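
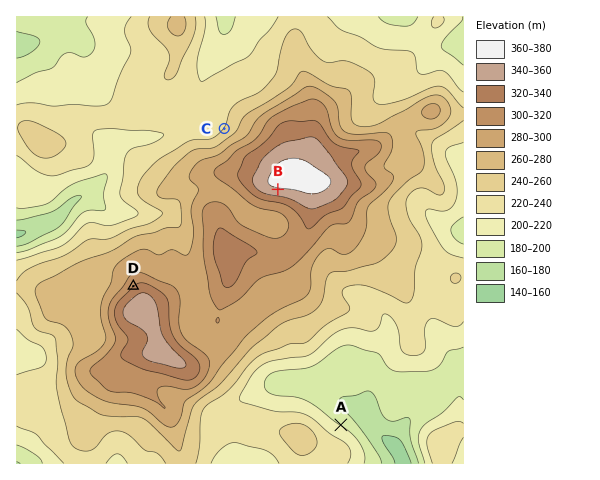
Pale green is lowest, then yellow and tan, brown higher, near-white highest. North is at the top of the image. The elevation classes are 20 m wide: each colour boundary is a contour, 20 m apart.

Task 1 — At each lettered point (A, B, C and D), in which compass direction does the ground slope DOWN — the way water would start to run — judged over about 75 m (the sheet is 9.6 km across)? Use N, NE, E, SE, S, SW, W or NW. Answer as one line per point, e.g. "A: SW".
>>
A: NE
B: S
C: NW
D: NW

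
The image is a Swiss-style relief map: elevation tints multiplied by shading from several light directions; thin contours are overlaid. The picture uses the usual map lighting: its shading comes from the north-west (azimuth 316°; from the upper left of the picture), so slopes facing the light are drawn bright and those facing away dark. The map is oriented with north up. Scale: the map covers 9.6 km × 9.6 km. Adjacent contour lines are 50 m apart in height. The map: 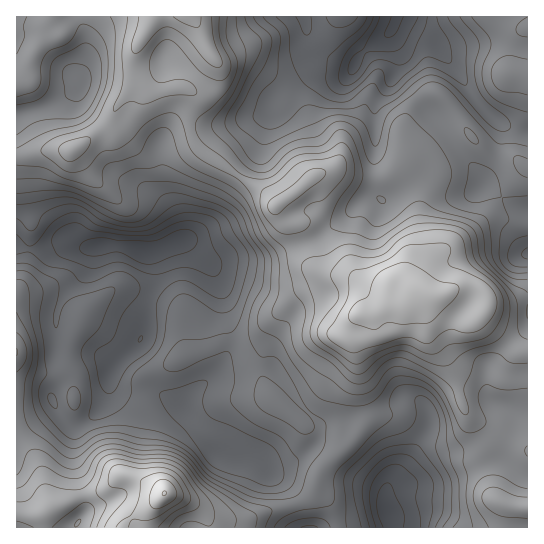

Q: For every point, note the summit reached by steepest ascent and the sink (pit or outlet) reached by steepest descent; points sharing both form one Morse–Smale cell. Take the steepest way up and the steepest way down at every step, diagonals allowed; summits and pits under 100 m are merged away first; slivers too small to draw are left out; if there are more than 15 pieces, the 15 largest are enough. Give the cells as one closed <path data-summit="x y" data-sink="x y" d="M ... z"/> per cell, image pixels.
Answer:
<path data-summit="165 493" data-sink="142 251" d="M71 239l-25 10-19 0-11-3 0 265 14 4 12-2 12-8 31-10 14-3 8-4 15-13 19 5 24 13 16 4 13 7 13 12 12 4 27 0 23-9 29-7 1-3-6-10-26-22 26-8 17-12 9-11 1-13-16-16-30-41-23-1-20 2-19 9 8-9 9-24-1-15-4-12-1-23-10-26-30-29-30 12-10 0-25-7-33 2z"/><path data-summit="413 290" data-sink="393 27" d="M397 23l-11 13-26 19-10 16-11 0-16-4-12 5-32 21-8 9-2 17-12 34-20 22 28 17 11 13 5 13 6 5 8 1 5 5 9 29 8 11 10 4 22 3 22 11 22 0 9 4 8 0 2-2-3-4 0-7 12-24 2-15-4-16 0-17-3-12-8-15-12-12 7-10 23-1 31-20 10-4 23 24 7 3 20 1 10 7 1-34-18-5-16-9-17-17-21-33-27-30z"/><path data-summit="413 290" data-sink="142 251" d="M239 176l-3 1-7 10-17 34-14 12-14 8 29 28 10 26 1 23 4 12 1 15-2 10-12 20 16-6 20-2 23 1 30 41 16 16-1 13-9 11-17 12-26 8 8 8 10 6 16 20 11-8 5-18 6-10 32-29 12-19-11-69-3-8-6-5 5-14 9-10 8 2 10-6 15-14 8 0 7-4-16-4-22 0-22-11-22-3-10-4-8-11-9-29-5-5-8-1-6-5-5-13-11-13z"/><path data-summit="187 17" data-sink="142 251" d="M134 63l-2 22-15 20-6 18-5 5-36 23-17-2-37 8 0 88 2 2 9 2 19 0 25-10 14 8 33-2 25 7 10 0 41-16 21-19 10-23 12-19-32-20-12-13-4-12 0-19 4-17-7-6-37 3-12-13z"/><path data-summit="413 290" data-sink="389 514" d="M414 289l-7 4-13 2-9 10-12 8-12 0-6 6-8 15 0 3 6 5 3 8 11 69-12 19-32 29-6 10-5 18-12 8 6 25 85 0 0-9-6-14 0-10 5-6 19-5 24-1 36-16 14-4 0-10 5-14 0-9-21-16-8-19-6-25-9-16-16-20-8-39z"/><path data-summit="187 17" data-sink="393 27" d="M303 16l-149 0-19 37 1 22 13 16 14 0 8-3 18 1 4 5-4 17 0 19 4 12 12 13 33 20 19-22 12-34 2-17 8-9 40-25 7-1 13 4 11 0 5-5-16-3-18-8-12-14z"/><path data-summit="413 290" data-sink="527 254" d="M467 132l-10 4-31 20-23 0-7 11 12 12 8 15 3 12 0 17 4 16 0 11-11 20-3 15 4 4 17 6 12 0 17-8 16 0 9 6 3 10 23 0 17-4 1-132-11-7-20-1-7-3z"/><path data-summit="413 290" data-sink="142 251" d="M475 287l-16 0-17 8-12 0-12-4 7 26 2 13 26 40 6 25 8 19 21 16 0 9-5 14 0 9 20-1 19 14 5 1 1-123-10-2-37-33 0-4 6-8 0-8-6-9z"/><path data-summit="187 17" data-sink="74 77" d="M153 16l-76 1 8 20-1 25-4 9-5 6 6 8-4 6-30 16-31 10 1 39 36-7 17 2 15-8 26-20 6-18 15-20 3-32z"/><path data-summit="507 74" data-sink="393 27" d="M527 16l-129 0-3 6 34 17 27 30 21 33 17 17 16 9 17 4z"/><path data-summit="165 493" data-sink="393 27" d="M126 475l-7 1-12 12-8 4-14 3-31 10-12 8-12 2-13-3-1 15 193 0-5-13-13-11-10-6-16-4-24-13z"/><path data-summit="527 507" data-sink="389 514" d="M483 463l-14 4-36 16-24 1-19 5-5 6 0 10 7 22 113 1 2-23-14-7z"/><path data-summit="413 290" data-sink="74 77" d="M77 16l-26 1 0 5 8 12-9 1-10 8-11 19-2 16-11 5 1 33 30-9 33-20 0-5-5-5 5-6 4-9 1-25z"/><path data-summit="165 493" data-sink="393 27" d="M397 16l-92 0-1 3 5 22 12 14 26 10 7 0 12-16 26-19z"/><path data-summit="527 507" data-sink="142 251" d="M503 461l-19 2 8 32 3 5 12 5-1 23 21 0 1-51z"/>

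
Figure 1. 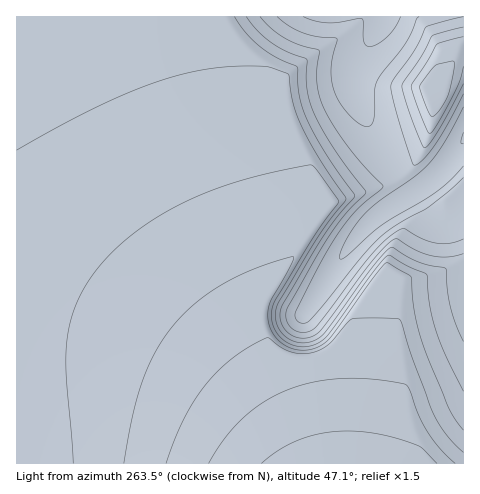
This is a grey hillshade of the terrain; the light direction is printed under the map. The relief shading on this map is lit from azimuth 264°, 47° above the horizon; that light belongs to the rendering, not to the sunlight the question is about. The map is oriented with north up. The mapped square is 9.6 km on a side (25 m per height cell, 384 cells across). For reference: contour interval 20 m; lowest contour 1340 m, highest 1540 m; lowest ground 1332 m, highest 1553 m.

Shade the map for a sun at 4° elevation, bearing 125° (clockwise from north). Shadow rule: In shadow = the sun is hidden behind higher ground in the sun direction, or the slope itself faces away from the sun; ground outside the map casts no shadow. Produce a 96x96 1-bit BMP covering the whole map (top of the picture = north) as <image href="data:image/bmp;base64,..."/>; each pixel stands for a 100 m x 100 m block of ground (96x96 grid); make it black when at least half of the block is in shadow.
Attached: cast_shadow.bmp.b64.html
<image width="96" height="96" href="data:image/bmp;base64,Qk2+BAAAAAAAAD4AAAAoAAAAYAAAAGAAAAABAAEAAAAAAIAEAAATCwAAEwsAAAIAAAAAAAAA////AAAAAAAAAAAAAAAAAAAAAAAAAAAAAAAAAAAAAAAAAAAAAAAAAAAAAAAAAAAAAAAAAAAAAAAAAAAAAAAAAAAAAAAAAAAAAAAAAAAAAAAAAAAAAAAAAAAAAAAAAAAAAAAAAAAAAAAAAAAAAAAAAAAAAAAAAAAAAAAAAAAAAAAAAAAAAAAAAAAAAAAAAAAAAAAAAAAAAAAAAAAAAAAAAAAAAAAAAAAAAAAAAAAAAAAAAAAAAAAAAAAAAAAAAAAAAAAAAAAAAAAAAAAAAAAAAAAAAAAAAAAAAAAAAAAAAAAAAAAAAAAAAAAAAAAAAAAAAAAAAAAAAAAAAAAAAAAAAAAAAAAAAAAAAAAAAAAAAAAAAAAAAAAAAAAAAAAAAAAAAAAADwAAAAAAAAAAAAAAP8AAAAAAAAAAAAAAP/AAAAAAAAAAAAAAf/AAAAAAAAAAAAAAf/gAAAAAAAAAAAAA//wAAAAAAAAAAAAA//4AAAAAAAAAAAAA//4AAAAAAAAAAAAA//8AAAAAAAAAAAAAf/8AAAAAAAAAAAAAf/+AAAAAAAAAAAAAP//AAAAAAAAAAAAAH//AAAAAAAAAAAAAH//gAAAAAAAAAAAAD//wAAAAAAAAAAAAB//wAAAAAAAAAAAAB//4AAAAAAAAAAAAA//8AAAAAAAAAAAAA//8AAAAAAAAAAAAAf/+AAAAAAAAAAAAAP//AAAAAAAAAAAAAP//AAAAAAAAAAAAAH//AAAAAAAAAAAAAD//gAAAAAAAAAAAAD//gAAAAAAAAAAAAB//wAAAAAAAAAAAAA//wAAAAAAAAAAAAAf/4AAAAAAAAAAAAAH/8AAAAAAAAAAAAAB/+AAAAAAAAAAAAAAf/AAAAAAAAAAAAAAD/gAAAAAAAAAAAAAA/4AAAAAAAAAAAAAAH+AAAAAAAAAAAAAAD/AAAAAAAAAAAAAAA/gAAAAAAAAAAAAAA/wAAAAAAAAAAAAAAP4AAAAAAAAAAAAAAH8AAAAAAAAAAAAAAD8AAAAAAAAAAAAAAB8AAAAAAAAAAAAAAA8AAAAAAAAAAAAAAAEAAAAAAAAAAAAAAAAAAAAAAAAAAAAAAAAAAAAAAAAAAAAAAAAAAAAAAAAAAAAAAAAAAAAAAAAAAAAAAAAAAAAAAAAAAAAAAAAAAAAAAAAAAAAAAAAAAAAAAAAAAAAAAAAAAAAAAAAAAAAAAAAAAAAAAAAAAAAAAAAAAAAAAAAAAAAAAAAAAAAAAAAAAAAAAAAAAAAAAAAAAAAAAAAAAAAAAAAAAAAABgAAAAAAAAAAAAAADgAAAAAAAAAAAAAA/gAAAAAAAAAAAAAB/wAAAAAAAAAAAAAD/wAAAAAAAAAAAAAH/4AAAAAAAAAAAAAH/4AAAAAAAAAAAAAP/8AAAAAAAAAAAAAf/8AAAAAAAAAAAAAf/+AAAAAAAAAAAAAf//AAAAAAAAAAAAAf//4AAAAAAAAAAAAP//8AAAAAAAAAAAAP//8AAAAAAAAAAAAH//4AAAAAAAAAAAAH//wAAAAAAAAAAAAD/+A="/>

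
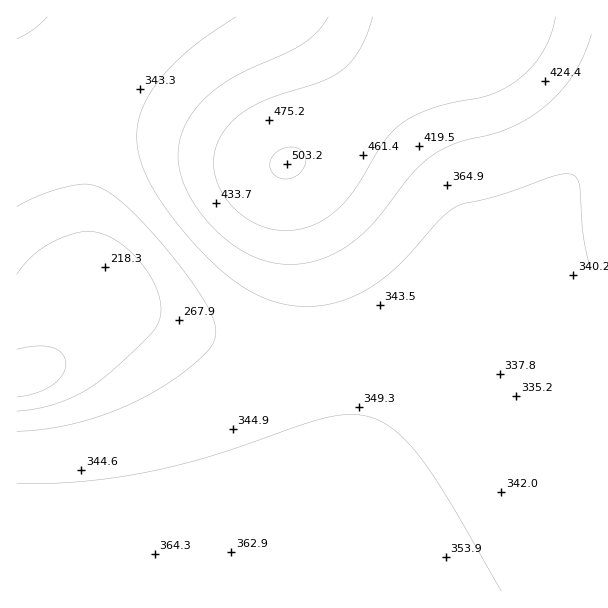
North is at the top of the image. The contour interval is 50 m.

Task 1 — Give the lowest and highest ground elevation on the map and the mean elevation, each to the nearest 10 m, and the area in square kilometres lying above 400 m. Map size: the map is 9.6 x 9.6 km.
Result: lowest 150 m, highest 500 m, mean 360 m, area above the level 17.3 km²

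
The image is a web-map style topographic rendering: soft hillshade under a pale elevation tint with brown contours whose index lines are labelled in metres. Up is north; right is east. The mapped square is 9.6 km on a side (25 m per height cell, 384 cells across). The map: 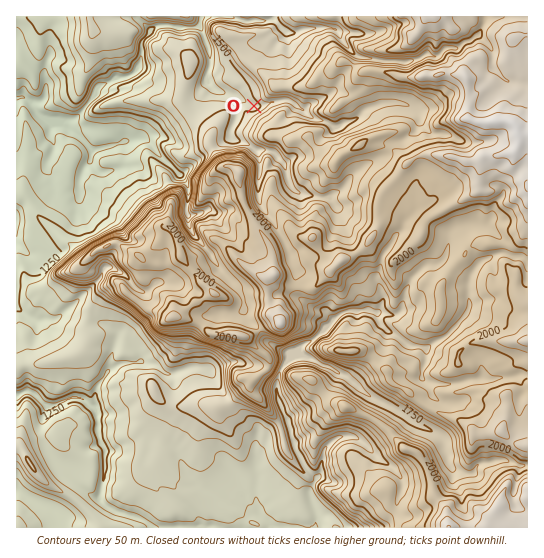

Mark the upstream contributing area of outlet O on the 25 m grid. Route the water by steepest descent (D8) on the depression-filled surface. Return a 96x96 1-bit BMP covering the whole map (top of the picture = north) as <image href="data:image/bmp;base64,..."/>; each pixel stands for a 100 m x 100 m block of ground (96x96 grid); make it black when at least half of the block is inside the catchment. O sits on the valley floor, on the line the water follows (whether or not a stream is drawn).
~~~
<image width="96" height="96" href="data:image/bmp;base64,Qk2+BAAAAAAAAD4AAAAoAAAAYAAAAGAAAAABAAEAAAAAAIAEAAATCwAAEwsAAAIAAAAAAAAA////AAAAAAAAAAAAAAAAAAAAAAAAAAAAAAAAAAAAAAAAAAAAAAAAAAAAAAAAAAAAAAAAAAAAAAAAAAAAAAAAAAAAAAAAAAAAAAAAAAAAAAAAAAAAAAAAAAAAAAAAAAAAAAAAAAAAAAAAAAAAAAAAAAAAAAAAAAAAAAAAAAAAAAAAAAAAAAAAAAAAAAAAAAAAAAAAAAAAAAAAAAAAAAAAAAAAAAAAAAAAAAAAAAAAAAAAAAAAAAAAAAAAAAAAAAAAAAAAAAAAAAAAAAAAAAAAAAAAAAAAAAAAAAAAAAAAAAAAAAAAAAAAAAAAAAAAAAAAAAAAAAAAAAAAAAAAAAAAAAAAAAAAAAAAAAAAAAAAAAAAAAAAAAAAAAAAAAAAAAAAAAAAAAAAAAAAAAAAAAAAAAAAAAAAAAAAAAAAAAAAAAAAAAAAAAAAAAAAAAAAAAAAAAAAAAAAAAAAAAAAAAAAAAAAAAAAAAAAAAAAAAAAAAAAAAAAAAAAAAAAAAAAAAAAAAAAAAAAAAAAAAAAAAAAAAAAAAAAAAAAAAAAAAAAAAAAAAAAAAAAAAAAAAAAAAAAAAAAAAAAAAAAAAAAAAAAAAAAAAAAAAAAAAAAAAAAAAAAAAAAAAAAAAAAAAAAAAAAAAAAAAAAAAAAAAAAAAAAAAAAAAAAAAAAAAAAAAAAAAAAAAAAAAAAAAAAAAAAAAAAAAAAAAAAAAAAAAAAAAAAAAAAAAAAAAAAAAAAAAAAAAAAAAAAAAAAAAAAAAAAAAAAAAAAAAAAAAAAAAAAAAAAAAAAAAAAAAAAAAAAAAAAAAAAAAAAAAAAAAAAAAAAAAAAAAAAAAAAAAAAAAAAAAAAAAAAAAAAAAAAAAAAAAAAAAAAAAAAAAAAAAAAAAAAAAAAAAAAAAAAAAAAAAAAAAAAAAAAAAAAAAAAAAAAAAAAAAAAAAAAAAAAAAAAAAAAAAAAAAAAAAAAAAAAAAAAAAAAAAAAAAAAAAAAAAAAAAAAAAAAAAAAAAAAAAAAAAAAAAAAAAAAAAAAAAAAAAAAAAAAAAAAAAAAAAAAAAAAAAAAAAAAAAAAAAAAAAAAAAAAAAAAAAAAAAAAAAAAAAAAAAAAEAAAAAAAAAAAAAAAOADgPgAAAAAAAAAAfAH///gAAAAAAAAA/wf///wAAAAAAAAB//////wAAAAAAAD///////wAAAAAAAD///////wAAAAAAAD///////gAAAAAAAH/////+AAAAAAAAAP/////+AAAAAAAAAf/////+AAAAAAAAAP/////+AAAAAAAAAH/////+AAAAAAAAAD/////+AAAAAAAAAB/////+AAAAAAAAAAA////+AAAAAAAAAAAf///8AAAAAAAAAAAP/wAAAAAAAAAAAAADwAAAAAAAAAAAAAABAAAAAAAAAAAAAAAAAAAAAAAAAAAAAAAAAAAAAAAAAAAAAAAAAAAAAAAAAAAAAAAAAAAAAAAAAAAAAAAAAAAAAAAAAAAAAAAAAAAAAAAAAAAAAAAAAAAAAAAAAAAAAAAAAAAAAA="/>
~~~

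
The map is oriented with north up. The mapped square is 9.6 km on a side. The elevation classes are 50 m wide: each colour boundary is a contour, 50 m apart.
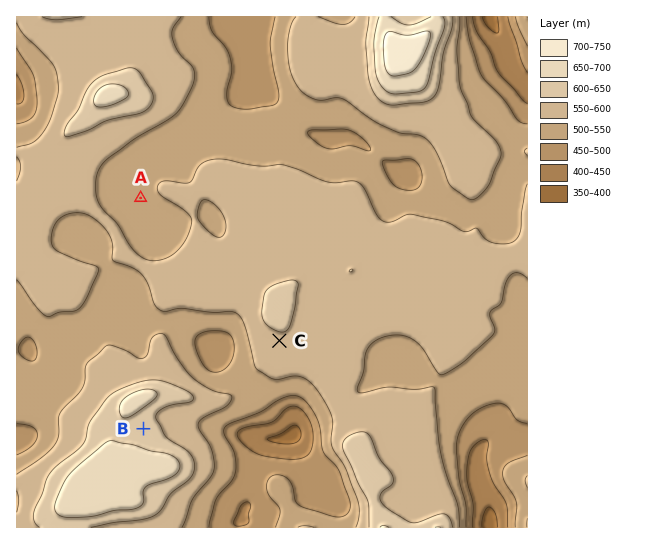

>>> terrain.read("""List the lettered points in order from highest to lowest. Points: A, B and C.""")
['B', 'C', 'A']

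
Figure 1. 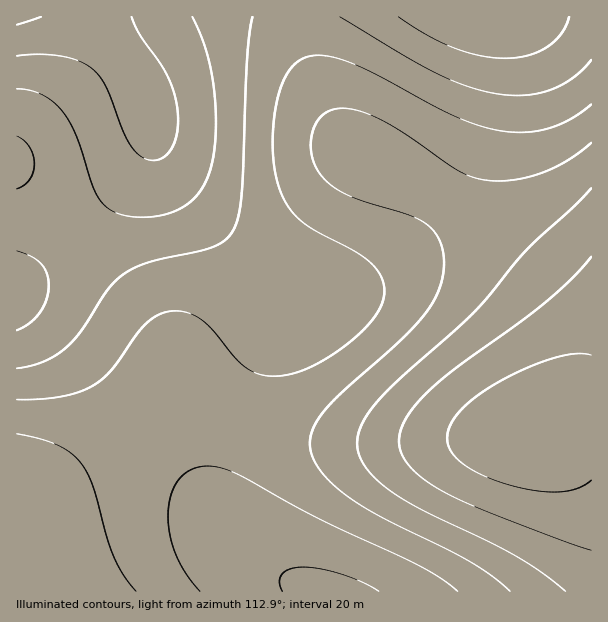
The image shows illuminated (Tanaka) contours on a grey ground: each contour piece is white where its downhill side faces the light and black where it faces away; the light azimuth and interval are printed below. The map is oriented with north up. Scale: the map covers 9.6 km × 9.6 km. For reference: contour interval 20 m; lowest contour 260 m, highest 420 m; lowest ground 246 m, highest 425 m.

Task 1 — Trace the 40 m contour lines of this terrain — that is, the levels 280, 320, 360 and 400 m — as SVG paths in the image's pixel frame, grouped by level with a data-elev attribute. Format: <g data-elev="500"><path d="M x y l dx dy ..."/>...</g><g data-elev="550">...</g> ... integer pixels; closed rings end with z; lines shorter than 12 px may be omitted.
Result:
<g data-elev="280"><path d="M591 550l-99-36-51-24-18-11-13-12-8-12-3-14 2-12 6-12 10-13 12-14 27-22 88-65 27-24 20-22"/></g><g data-elev="320"><path d="M510 591l-18-15-23-15-85-42-31-19-26-21-8-11-6-10-3-11 0-9 3-10 6-11 19-21 60-54 25-25 9-14 6-12 4-13 2-15-1-13-4-11-6-9-8-7-18-9-56-17-13-7-11-8-9-11-5-10-2-12 0-12 6-15 9-9 13-5 17 2 17 6 20 10 69 47 17 6 18 2 24-2 25-8 23-11 22-17"/><path d="M17 434l22 5 18 6 14 8 10 11 7 10 5 13 14 50 7 20 9 18 13 16"/></g><g data-elev="360"><path d="M379 591l-16-9-21-8-21-5-18-2-12 2-9 5-3 8 3 9"/><path d="M17 368l13-2 14-4 12-7 10-8 16-17 27-42 17-16 12-6 14-5 60-14 12-6 8-8 6-15 3-21 6-135 5-45"/><path d="M17 136l7 5 6 6 3 8 1 9-1 9-4 7-5 5-7 4"/><path d="M340 17l64 39 33 17 30 13 28 8 29 1 25-5 23-12 19-18"/></g><g data-elev="400"><path d="M17 56l21-2 21 2 18 4 13 7 9 8 7 11 17 46 9 16 6 6 8 5 7 1 6-1 10-7 7-13 2-17-2-20-3-13-7-15-26-39-8-18"/></g>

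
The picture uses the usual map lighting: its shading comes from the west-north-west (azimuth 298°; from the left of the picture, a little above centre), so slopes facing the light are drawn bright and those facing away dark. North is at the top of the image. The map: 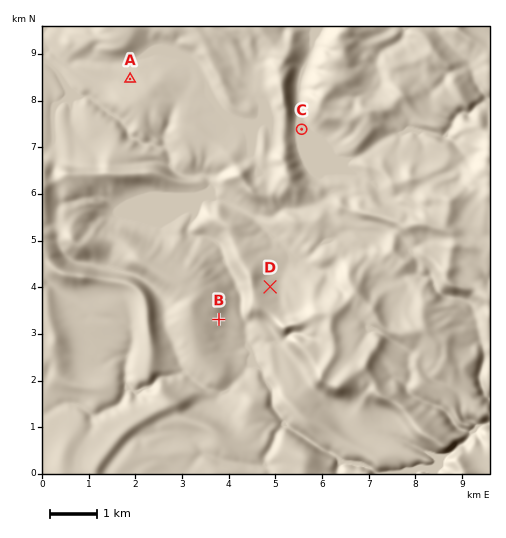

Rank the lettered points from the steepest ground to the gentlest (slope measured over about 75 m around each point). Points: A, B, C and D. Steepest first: B D A C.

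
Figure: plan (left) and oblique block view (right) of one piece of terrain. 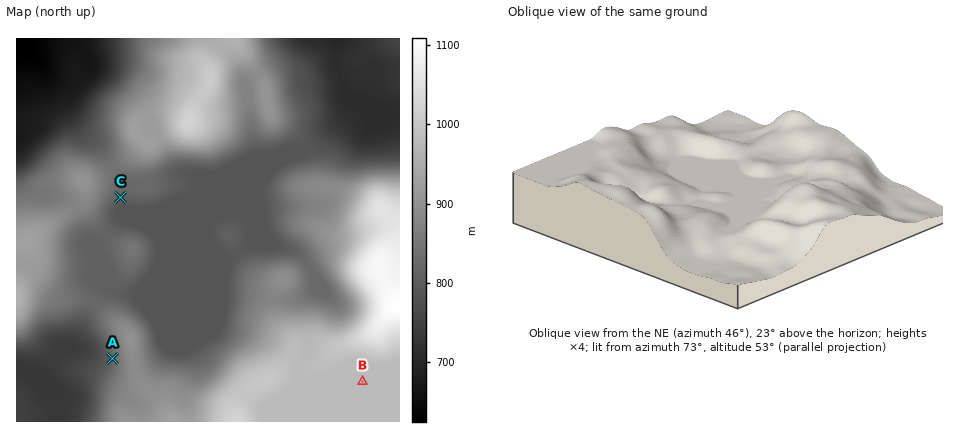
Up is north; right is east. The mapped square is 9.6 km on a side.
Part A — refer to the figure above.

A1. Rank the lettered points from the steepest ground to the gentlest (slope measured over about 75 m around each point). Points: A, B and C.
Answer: A C B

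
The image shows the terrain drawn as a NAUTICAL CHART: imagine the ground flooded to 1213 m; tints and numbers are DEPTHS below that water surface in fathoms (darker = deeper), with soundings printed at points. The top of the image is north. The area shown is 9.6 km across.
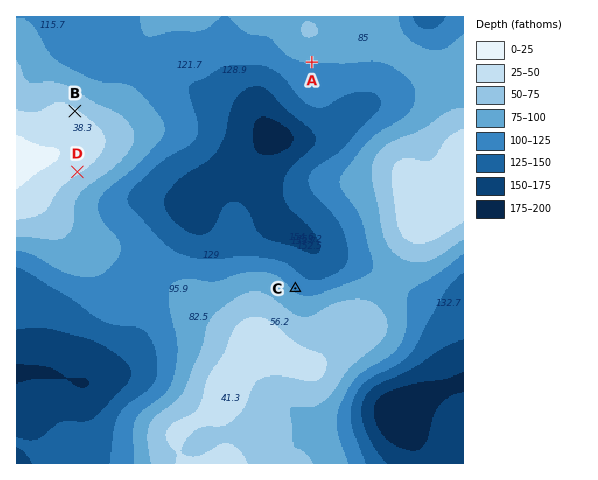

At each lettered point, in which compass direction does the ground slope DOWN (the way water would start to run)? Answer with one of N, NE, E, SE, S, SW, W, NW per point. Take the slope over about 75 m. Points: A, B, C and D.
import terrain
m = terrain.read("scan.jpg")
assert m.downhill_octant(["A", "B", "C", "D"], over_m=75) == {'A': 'S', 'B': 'NE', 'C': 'NE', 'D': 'SE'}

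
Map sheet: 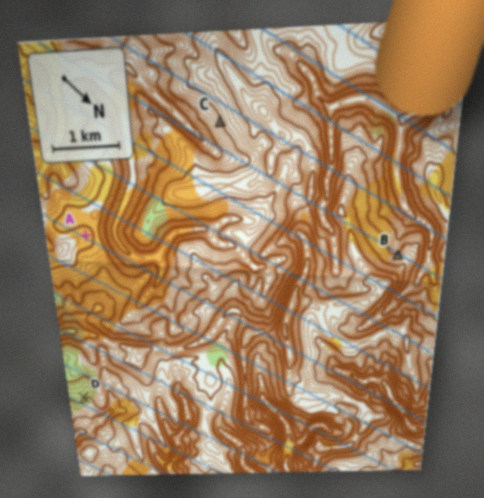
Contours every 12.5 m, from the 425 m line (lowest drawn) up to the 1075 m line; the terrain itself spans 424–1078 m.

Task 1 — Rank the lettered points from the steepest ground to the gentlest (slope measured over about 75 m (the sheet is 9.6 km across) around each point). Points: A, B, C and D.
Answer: B C D A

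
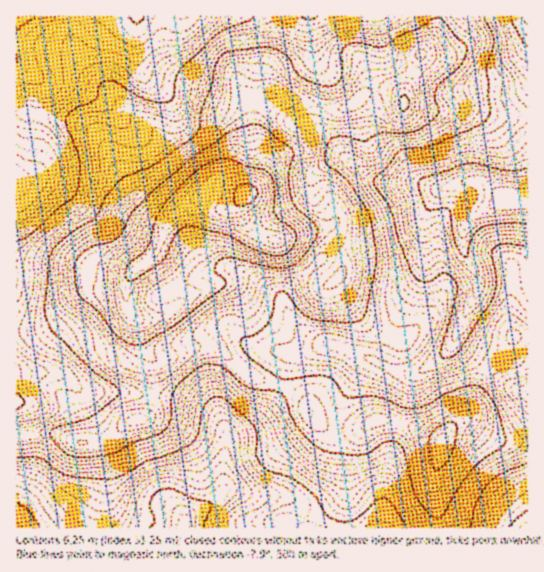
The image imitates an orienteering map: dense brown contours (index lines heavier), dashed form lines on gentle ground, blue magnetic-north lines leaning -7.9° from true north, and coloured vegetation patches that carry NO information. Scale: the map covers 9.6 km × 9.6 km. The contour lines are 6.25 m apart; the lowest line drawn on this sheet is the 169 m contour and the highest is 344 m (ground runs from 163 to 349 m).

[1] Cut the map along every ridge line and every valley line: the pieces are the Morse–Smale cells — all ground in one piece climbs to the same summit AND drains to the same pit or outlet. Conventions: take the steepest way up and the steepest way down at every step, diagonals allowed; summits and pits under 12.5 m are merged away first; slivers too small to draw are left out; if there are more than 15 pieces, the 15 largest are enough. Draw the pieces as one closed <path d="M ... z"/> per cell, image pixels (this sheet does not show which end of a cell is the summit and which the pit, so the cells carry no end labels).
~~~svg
<path d="M273 95l-7 1-6 5-5 13 0 19 9 21 0 13-11 22-19 16-7 3-9-1-12-8-11 0-12 6-15 17-12 32-19 14-8 10-4 17 2 11 10 16 7 27 9 10 13 0 29-12 18 0 12 6 25 23 31 9 6-24 4-6 16-3 20-8 22 5 53 24 15 0 21-13 13-13 3-7 7 9 28 19 18-15 7-17 14 1-1-137-21-1-15-11-16-7-16 2-22 6-18-6-32 0-13-4-29-22-12-16-17-16 2-20z"/><path d="M307 16l-290 0-1 97 51 6 22 8 11 10 15 28 20 30 14 14 14 8 8 0 12-12 12-6 11 0 12 8 9 1 7-3 19-16 11-22 0-13-9-21 0-19 5-13 6-5 7-1 42 10 5 0 5-28-9-18z"/><path d="M206 345l-20 4-20 10-13 0-1 42-4 13-5 5-13 2-19 16-11 5 3 3 4 24 0 14-7 32 1 13 206-1-6-20-14-10-30-1-20-5-14 0 0-28 5-24 5-4 16-7 10-7 17-23 5-12-31-10-25-23z"/><path d="M285 387l-5 0-4 11-18 23-9 7-16 7-5 4-5 24 0 29 14-1 20 5 30 1 14 10 6 21 130-1-4-48 8-30 0-7-3-3-17-10-34-9-12 0-17 9-25 0-8-2-13-12-7-15-7-7z"/><path d="M31 113l-15 1 0 152 62 2 16 4 36 1 20-13 10-14 4-16 7-12-4 1-14-7-18-17-20-30-10-20-11-14-21-11z"/><path d="M126 285l-12 6-25 0-10 5-26 28-20 7-17 0 1 106 20-4 17 0 24 10 25-2 8-4 19-16 13-2 5-5 4-13 0-42-9-13-6-24-9-12-3-13z"/><path d="M391 91l-24 1-16 13-10 4-11 0-11-4-3 10 0 10 17 16 12 16 22 18 14 6 38 2 18 6 22-6 16-2 16 7 15 11 22 0-1-83-29 0-31-8-28 3-18-2-16-4-1-6-6-6z"/><path d="M454 340l-3 7-13 13-21 13-15 0-53-24-20-5-7 1-11 6-22 6-4 8-4 21 17 7 10 12 4 10 13 12 8 2 25 0 17-9 12 0 34 9 21 12 5-8 19-16 7-8 7-28 8-12-27-20z"/><path d="M527 16l-90 0-2 19-7 12-8 8-4 14-11 21-1 15 26 6 37-3 31 8 29 0z"/><path d="M435 16l-126 0 0 15 7 28 9 18-5 29 10 3 11 0 10-4 12-10 10-4 18 0 12 8 17-44 8-8 7-12z"/><path d="M467 421l-6 0-7 4-13 17-1 15-7 22 4 48 90 1 1-86-30-2z"/><path d="M54 433l-17 0-21 5 0 89 83 1 2-22 6-23 0-14-4-24-4-4-21 2z"/><path d="M51 267l-35 0 1 64 16 0 12-3 13-8 9-11 16-16 6-2 32-2 6-4 6-12-23 0-32-5z"/><path d="M490 369l-5 2-5 10-7 28-7 8-6 4 7 0 20 14 15 6 25 0 1-48-17-6z"/><path d="M514 336l-7 17-19 16 23 18 16 5 1-54z"/>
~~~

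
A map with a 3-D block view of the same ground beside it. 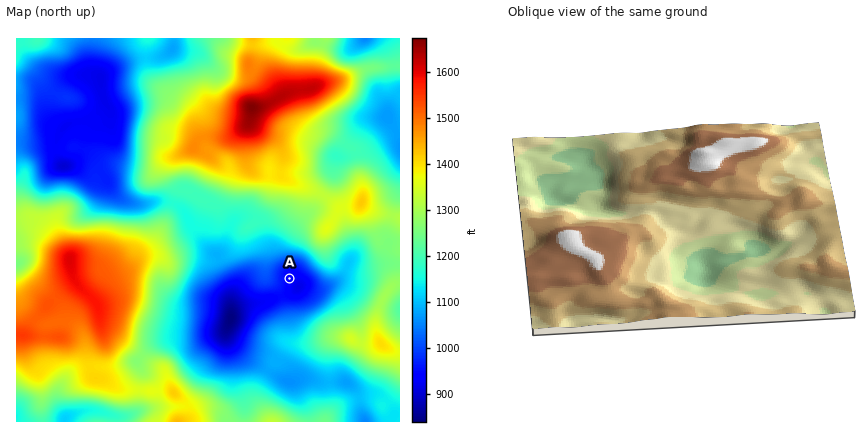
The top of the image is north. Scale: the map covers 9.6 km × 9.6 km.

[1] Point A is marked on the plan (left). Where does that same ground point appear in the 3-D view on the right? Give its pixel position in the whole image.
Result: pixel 750 247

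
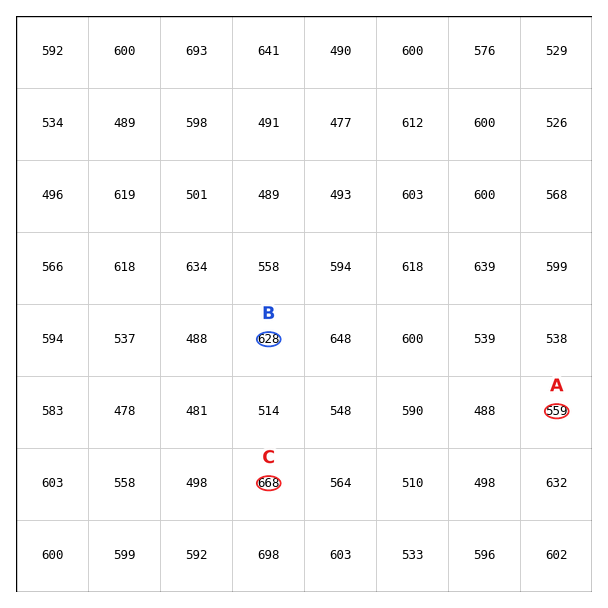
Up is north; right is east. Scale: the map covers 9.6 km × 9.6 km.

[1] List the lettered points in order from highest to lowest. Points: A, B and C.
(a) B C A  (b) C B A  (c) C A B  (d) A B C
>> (b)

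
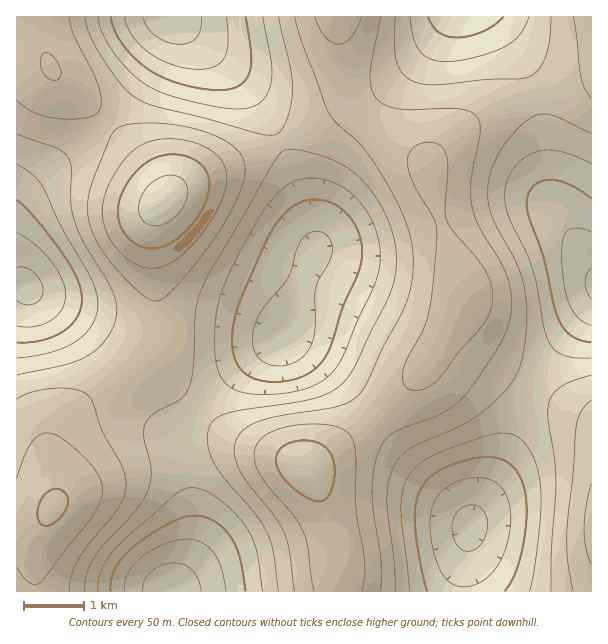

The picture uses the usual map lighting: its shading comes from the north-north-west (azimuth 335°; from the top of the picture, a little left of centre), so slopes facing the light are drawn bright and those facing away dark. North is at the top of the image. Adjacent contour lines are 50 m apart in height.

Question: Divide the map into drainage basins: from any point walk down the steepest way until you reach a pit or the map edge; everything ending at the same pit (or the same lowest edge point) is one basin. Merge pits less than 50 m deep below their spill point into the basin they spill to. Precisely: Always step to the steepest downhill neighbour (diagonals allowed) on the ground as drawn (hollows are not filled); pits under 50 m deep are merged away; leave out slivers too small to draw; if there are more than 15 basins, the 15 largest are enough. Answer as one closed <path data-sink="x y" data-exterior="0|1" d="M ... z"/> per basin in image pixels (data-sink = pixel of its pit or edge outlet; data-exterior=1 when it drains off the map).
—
<path data-sink="284 336" data-exterior="0" d="M347 91l-3 13-8 8-16 10-57 29-68 27-21 12-16 16-6 22 4 99-6 27 4 9 24 30 32 29 41 23 55 21 20-12 28-22 60-52 13-17 18-28 18-36 0-14-21-58-15-62-11-11-38-24-16-14-8-9z"/><path data-sink="470 527" data-exterior="0" d="M456 313l-26 46-16 21-60 52-28 22-19 11 17 36 8 29 6 33 0 28 253 1 1-173-71-37-47-30-16-16-2-6z"/><path data-sink="170 591" data-exterior="1" d="M149 350l-11 12-63 47-15 17-8 18 3 59-11 15-9 5-19 2 0 66 322 1 0-29-4-27-10-35-17-34-13-7-43-15-41-23-16-13-25-26-15-20z"/><path data-sink="26 287" data-exterior="0" d="M36 16l-20 1 1 507 18-1 9-5 11-15-3-59 12-24 28-24 46-34 13-14 5-21-4-99 5-19 6-8-1-12-32-43-34-36-44-39-9-21z"/><path data-sink="591 284" data-exterior="1" d="M591 79l-85 25-26 12-37 29-15 20 2 17 8 30 25 73 0 14-7 19 0 12 2 6 16 16 29 20 87 46 2-1z"/><path data-sink="170 17" data-exterior="1" d="M338 16l-300 0-1 8 6 26 9 21 44 39 34 36 27 36 7 17 10-9 21-12 68-27 46-23 27-16 8-8 2-14-6-31z"/><path data-sink="462 17" data-exterior="1" d="M591 16l-252 0-1 26 6 44 10 21 8 9 16 14 38 24 12 14 5-12 10-11 37-29 26-12 85-25z"/>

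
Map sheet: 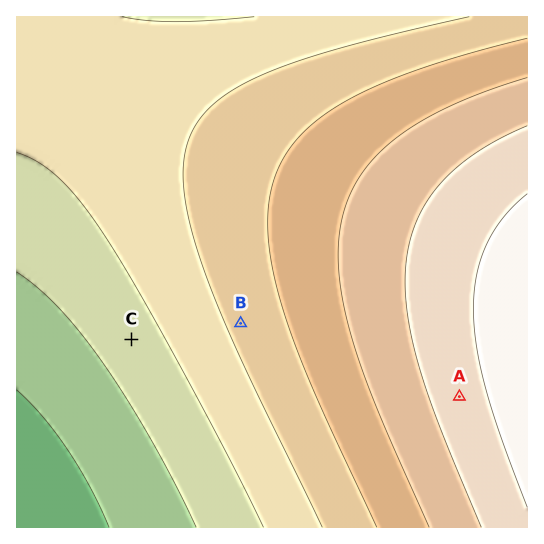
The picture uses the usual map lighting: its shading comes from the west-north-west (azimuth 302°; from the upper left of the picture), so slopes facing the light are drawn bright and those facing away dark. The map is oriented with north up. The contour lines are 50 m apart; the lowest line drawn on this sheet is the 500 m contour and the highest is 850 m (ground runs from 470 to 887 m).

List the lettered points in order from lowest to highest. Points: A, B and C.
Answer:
C B A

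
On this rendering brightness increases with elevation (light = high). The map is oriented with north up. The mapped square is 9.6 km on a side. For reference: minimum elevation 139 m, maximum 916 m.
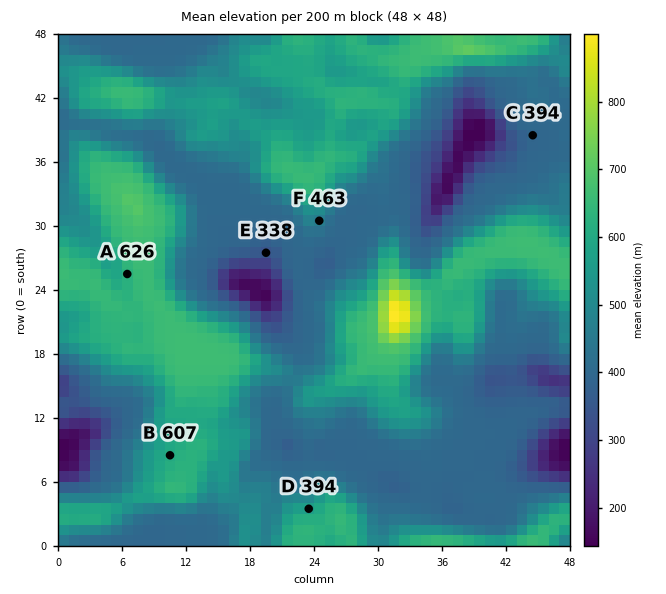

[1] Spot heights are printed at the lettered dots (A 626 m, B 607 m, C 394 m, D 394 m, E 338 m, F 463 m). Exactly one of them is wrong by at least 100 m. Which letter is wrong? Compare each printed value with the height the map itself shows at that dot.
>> D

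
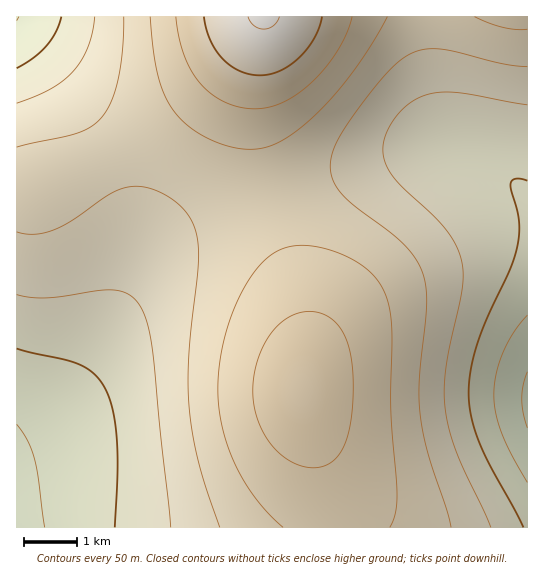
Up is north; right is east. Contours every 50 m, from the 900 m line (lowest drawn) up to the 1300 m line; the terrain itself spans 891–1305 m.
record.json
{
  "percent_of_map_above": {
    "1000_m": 89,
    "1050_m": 71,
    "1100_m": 50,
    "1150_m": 25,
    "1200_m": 9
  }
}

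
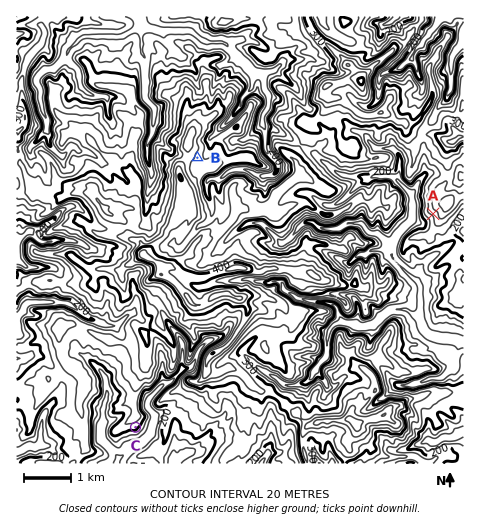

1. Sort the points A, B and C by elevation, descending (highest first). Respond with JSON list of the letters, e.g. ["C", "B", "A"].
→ ["B", "A", "C"]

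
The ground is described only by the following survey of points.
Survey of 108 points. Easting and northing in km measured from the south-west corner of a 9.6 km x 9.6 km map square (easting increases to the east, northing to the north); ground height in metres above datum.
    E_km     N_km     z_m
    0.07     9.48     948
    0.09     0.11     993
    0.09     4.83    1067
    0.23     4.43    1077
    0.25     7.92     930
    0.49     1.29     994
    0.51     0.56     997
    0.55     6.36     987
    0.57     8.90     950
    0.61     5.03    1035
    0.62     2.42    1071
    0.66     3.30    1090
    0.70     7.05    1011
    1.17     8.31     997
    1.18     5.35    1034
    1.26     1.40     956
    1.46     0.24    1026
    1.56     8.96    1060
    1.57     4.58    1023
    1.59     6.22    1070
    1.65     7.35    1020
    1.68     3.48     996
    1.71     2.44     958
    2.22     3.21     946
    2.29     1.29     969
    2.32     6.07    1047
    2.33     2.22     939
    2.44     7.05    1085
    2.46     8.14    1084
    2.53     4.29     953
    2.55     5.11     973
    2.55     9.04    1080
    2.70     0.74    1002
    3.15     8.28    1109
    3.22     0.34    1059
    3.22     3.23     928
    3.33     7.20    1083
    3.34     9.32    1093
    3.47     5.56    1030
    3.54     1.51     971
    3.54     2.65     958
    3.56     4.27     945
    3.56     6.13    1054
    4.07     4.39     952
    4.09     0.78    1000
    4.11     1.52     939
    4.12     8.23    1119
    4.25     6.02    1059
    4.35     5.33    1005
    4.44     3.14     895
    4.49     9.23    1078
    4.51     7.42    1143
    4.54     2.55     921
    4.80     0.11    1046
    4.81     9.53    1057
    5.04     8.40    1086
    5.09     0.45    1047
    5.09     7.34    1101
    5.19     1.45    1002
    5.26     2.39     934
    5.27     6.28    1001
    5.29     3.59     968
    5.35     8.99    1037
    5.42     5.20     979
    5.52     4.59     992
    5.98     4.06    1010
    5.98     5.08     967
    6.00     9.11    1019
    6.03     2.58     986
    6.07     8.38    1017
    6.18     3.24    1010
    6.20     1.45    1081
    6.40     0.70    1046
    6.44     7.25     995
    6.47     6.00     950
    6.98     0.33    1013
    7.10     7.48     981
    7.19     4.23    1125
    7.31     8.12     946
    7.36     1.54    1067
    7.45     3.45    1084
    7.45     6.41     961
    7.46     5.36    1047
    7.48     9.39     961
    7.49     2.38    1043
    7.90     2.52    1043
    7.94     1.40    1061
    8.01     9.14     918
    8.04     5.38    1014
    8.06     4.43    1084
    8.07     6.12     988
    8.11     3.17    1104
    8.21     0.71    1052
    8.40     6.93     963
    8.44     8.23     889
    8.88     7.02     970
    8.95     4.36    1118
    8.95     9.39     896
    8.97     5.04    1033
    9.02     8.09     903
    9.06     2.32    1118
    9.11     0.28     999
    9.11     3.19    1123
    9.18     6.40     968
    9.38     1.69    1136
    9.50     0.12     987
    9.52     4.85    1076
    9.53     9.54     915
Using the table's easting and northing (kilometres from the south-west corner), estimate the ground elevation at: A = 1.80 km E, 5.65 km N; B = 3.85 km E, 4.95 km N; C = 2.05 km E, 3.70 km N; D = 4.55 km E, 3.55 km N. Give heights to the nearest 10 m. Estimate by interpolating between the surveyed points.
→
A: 1050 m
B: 990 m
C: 970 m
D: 910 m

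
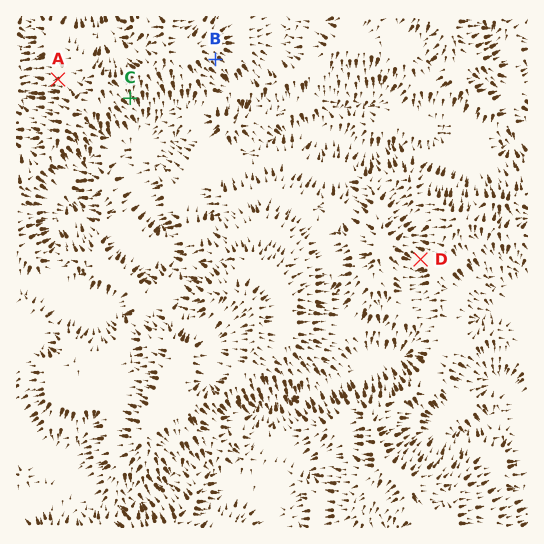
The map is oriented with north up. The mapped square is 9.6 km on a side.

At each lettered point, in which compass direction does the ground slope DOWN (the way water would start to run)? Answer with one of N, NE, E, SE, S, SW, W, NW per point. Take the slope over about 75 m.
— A W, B SE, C SE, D W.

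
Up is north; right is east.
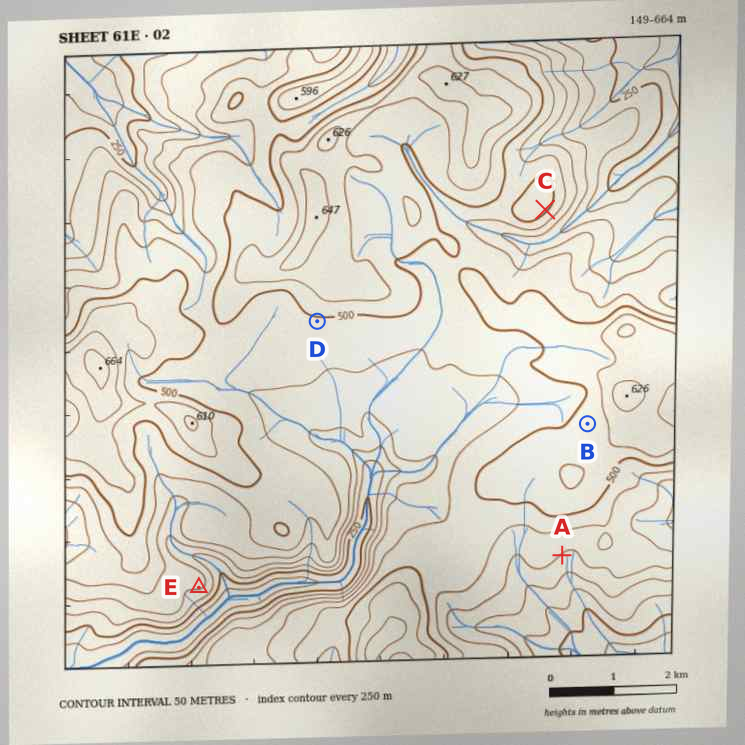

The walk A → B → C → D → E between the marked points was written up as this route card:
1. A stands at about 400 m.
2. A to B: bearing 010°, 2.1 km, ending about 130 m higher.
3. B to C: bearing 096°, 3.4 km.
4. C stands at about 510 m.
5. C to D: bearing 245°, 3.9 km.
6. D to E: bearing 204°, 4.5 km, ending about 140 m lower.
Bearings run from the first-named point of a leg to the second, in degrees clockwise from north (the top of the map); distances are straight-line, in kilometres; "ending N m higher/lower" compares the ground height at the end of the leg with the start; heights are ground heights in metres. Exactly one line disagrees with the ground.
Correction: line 3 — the bearing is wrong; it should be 348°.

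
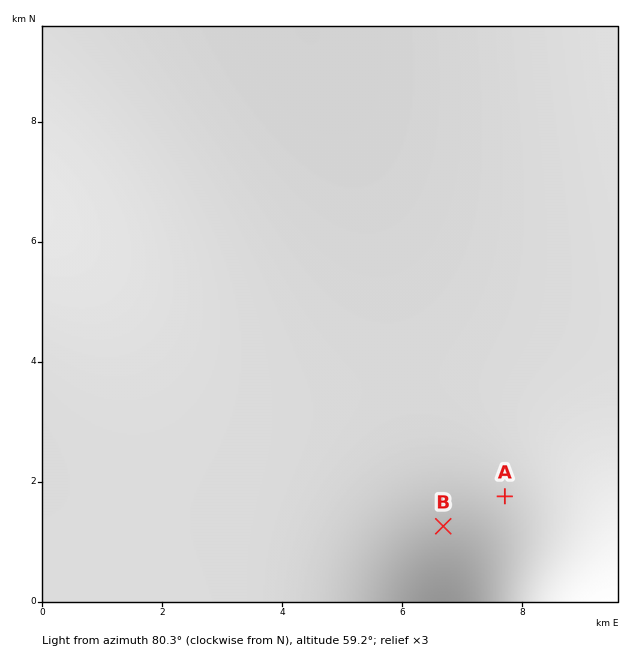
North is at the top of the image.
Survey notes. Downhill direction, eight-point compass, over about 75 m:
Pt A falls N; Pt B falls NW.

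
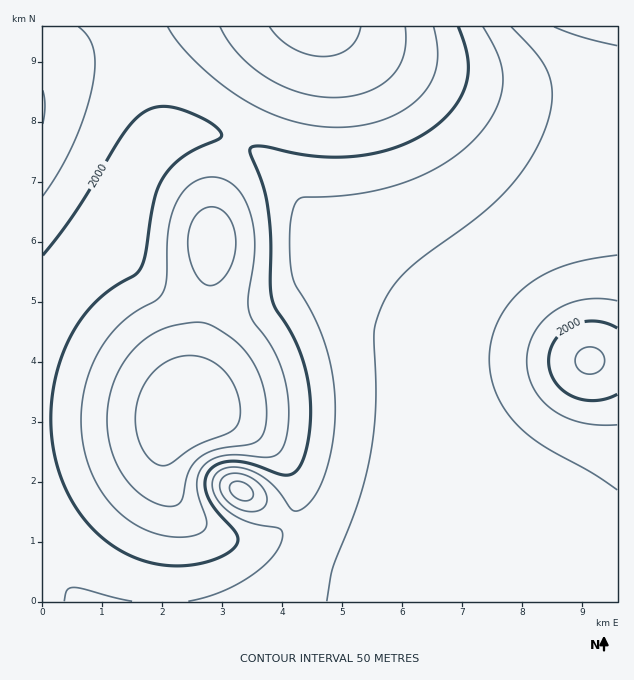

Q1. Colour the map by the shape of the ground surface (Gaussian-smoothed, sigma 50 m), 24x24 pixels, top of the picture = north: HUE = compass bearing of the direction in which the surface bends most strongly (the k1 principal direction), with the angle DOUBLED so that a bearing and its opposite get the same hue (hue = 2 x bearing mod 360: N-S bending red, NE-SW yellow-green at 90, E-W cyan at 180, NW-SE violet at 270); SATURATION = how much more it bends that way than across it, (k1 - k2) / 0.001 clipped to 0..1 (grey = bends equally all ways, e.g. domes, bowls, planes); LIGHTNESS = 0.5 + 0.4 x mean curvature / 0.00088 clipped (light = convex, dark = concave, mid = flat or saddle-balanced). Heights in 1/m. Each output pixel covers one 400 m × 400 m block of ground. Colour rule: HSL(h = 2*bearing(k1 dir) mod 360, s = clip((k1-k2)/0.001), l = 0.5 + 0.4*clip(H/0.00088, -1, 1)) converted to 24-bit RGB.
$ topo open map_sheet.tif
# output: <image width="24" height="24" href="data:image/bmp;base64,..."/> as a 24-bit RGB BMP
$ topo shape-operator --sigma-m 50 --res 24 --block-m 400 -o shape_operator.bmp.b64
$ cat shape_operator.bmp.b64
<image width="24" height="24" href="data:image/bmp;base64,Qk32BgAAAAAAADYAAAAoAAAAGAAAABgAAAABABgAAAAAAMAGAAATCwAAEwsAAAAAAAAAAAAAgXt/hm94iG5yiXNvinxwioVxiIpxf4pxdolvbolvbYd1d4N9f4CAgH+AgH+AgH+AgH+AgH+AgH+AgH6AgH5/gX1/gX1/gX1+hm+AiG58im92i3NxjHxzjIZ0iIx1e411dI+Bc4yGcYh/bod+eYKAgH+AgH+AgH+AgH+AgH+AgH6AgH6AgX2AgX1/gX1/gnx+iGyFim+Bi3F8jHR2jX53jo16eJyEbLa/YX7Oh2K5knSTdIWBboaEfoCAgH+AgH+AgH+AgH6AgH6AgH6AgX2AgX2AgXyAgnx/h22JinCHjHSBjHh8joR8e6N5Y+SlP+z/UQL18QeKvGhTfI1zbIiIdYGEgH+AgH+AgH+AgH6AgH6AgX2BgX2AgXyAgnyAgnx/gm6KiXKLi3eHjHyBlZV+jMtoYv8gUVIKMgEBxpUArtdIbpdxbISKbX2Hfn+Af3+AgH+AgH6AgH2AgX2AgXx/gXt+gXt9gXx9fW6Kg3SLinqLjICFnJV907dY5kUAZgAuHJaGN/9gYMhycJKMbH2KaniIe32Bf3+Af36AgH6AgXyBgnp/g3h6g3l2g352gYJ4dm+KfXWLhHyKi4OJl4WAumx14kfEY0LzW832aNK/dJyXcn+MbXaKanKJd3qDf3+Af36AgH2BgnqBhXV9iG9zinVrioZrfYltb2+KdnWKfn2Kh4SKjoeImoSSmYCqfYOzfZeof42Uen6Lc3WLbXCKamyJdXaDf3+Af36AgHuChHWFimyDkGV1lWxklpFldZVlbneKdXyKfIKKhIiJiYuIjo2JkIyKjomJjIeLh4GKgHqKeXOLcm2KbmqJd3WDf36Afn2BfXmDf3CIimWQm2KRnm98nJZ7c512bX6Kc4OLeoiKgIuIhYyEjI6Gj46GjomFjIOFi3+JhnmLf3KLeW2KdGqJeniCfn6AfX2BeXeDc22KcmKVgWegm4Ojopiiip+ja4SKcImLdouIfIuDgo2Aio6Cj42Cj4eBjX+AjHyFi3aKhXGLf22JeWuIfnuBfn+AfX2BeHqDbXSKYnGVZ32ghJajm56jmo2kaIqJbYuGcoyCeIx+f4x8koNwnoNboJpYiJViioFzi3SEim+JhGyJf26Gf39/f3+AfX+AeX6CcICIZIqRYZyVcJ+ClZ2AnXp+ZoqCaYuAbox8c4x4i2lpnFtTq4RUq6tYfp9cYIxngW6FiW6Ch2yGgnaCf4B+foB+foB/e4GBdYWEa4uCYpJ2Zphhj5pll3tmaIl9Zot7aot3bIZ5jFl8nmBjqo9qqK1vgJ9uZY5+XnKDh2x8hW9+gX98gIB9f4B9fYB9fIF+eYJ/c4Z7bIpwcY1nhY5njIJpcoV8Zop4Z4pzX16Dfl+KlXd+qJ2BqKyDi5qBbn+MVViGhGl7gnp3goJ6gIJ6f4F7fYF7e4F7eoJ8eIN7dYR3d4VzfoZyhIV0dYV9c4V9aod1U2KFYWmMgpGNo6eJq6qKmIuFgmmQaVCKg29/g4J3g4N3gYN4foN4fIN5eoJ5eoJ6eYJ8eYN7eYN6eoJ5fIJ6d4WAdYWBdYOCUW6NWIWUc5qEmKeAqp9/n3R4mFyUfE+PhHdzhYN1hIV1gYV1foV2e4R3eIR3eIN5eYN7eYN9eoJ9e4J9e4J8e4SEd4SEdoKDWn2NU5WYaJ1/jqF2pI9zo2Jsm0+AjVeChoB0h4V0hId1gId1fIZ1eIZ1doV2doV5d4R8eIR9eYN+eoJ+e4J+fn+FeX+Edn2Db36EU49/W5VhjZxgon9ZoE1Ol0tmiW5vh4F1h4Z2hIh3f4h2eoh2dod2dod5doZ8doV+eISAeYOAeoKAe4J/h36IfHqGdneFdnWDboKCZYZei45WlXFQlFhUim5vh354h4N6hod7goh7fYh6eYl7eIl9d4mAdoiDdoeEd4aFeISEeoODfIKBjHyKhHmJfXWHenOGfHOEgHODhHF5hnJ4h3h9hnt9hoF+hoaAg4eBgIiBfoqDfIuFeouHeIyKdomLdoaKdoKIeICGen+Ee3+Dj3qIjHeMg3SKfnGJfXGIgHKHg3SHh3iHh3yFhoCEhIaEg4iGg4qIgouJgIyLfY6Ne42PeImQdYWQdICPdHyOdnmMeHmJe3qGjnmEjXaKiHOMgXCLfm+KfnGKgHSJg3mIhH+Hg4OHg4mJg4uLgoyMgoyMgY2Mfo+Peo6RdomTc4KUcXuVcXWUc3KTeXSRfneOjHmAjHaHinOMg3GMfnCMfHGLfXWLf3uKgICJg4iJg4uJgoyJgoqJgouGgI2GfY+JeZGQdYyTcYSUbnuWbXOYcG6YeXCYgHKW"/>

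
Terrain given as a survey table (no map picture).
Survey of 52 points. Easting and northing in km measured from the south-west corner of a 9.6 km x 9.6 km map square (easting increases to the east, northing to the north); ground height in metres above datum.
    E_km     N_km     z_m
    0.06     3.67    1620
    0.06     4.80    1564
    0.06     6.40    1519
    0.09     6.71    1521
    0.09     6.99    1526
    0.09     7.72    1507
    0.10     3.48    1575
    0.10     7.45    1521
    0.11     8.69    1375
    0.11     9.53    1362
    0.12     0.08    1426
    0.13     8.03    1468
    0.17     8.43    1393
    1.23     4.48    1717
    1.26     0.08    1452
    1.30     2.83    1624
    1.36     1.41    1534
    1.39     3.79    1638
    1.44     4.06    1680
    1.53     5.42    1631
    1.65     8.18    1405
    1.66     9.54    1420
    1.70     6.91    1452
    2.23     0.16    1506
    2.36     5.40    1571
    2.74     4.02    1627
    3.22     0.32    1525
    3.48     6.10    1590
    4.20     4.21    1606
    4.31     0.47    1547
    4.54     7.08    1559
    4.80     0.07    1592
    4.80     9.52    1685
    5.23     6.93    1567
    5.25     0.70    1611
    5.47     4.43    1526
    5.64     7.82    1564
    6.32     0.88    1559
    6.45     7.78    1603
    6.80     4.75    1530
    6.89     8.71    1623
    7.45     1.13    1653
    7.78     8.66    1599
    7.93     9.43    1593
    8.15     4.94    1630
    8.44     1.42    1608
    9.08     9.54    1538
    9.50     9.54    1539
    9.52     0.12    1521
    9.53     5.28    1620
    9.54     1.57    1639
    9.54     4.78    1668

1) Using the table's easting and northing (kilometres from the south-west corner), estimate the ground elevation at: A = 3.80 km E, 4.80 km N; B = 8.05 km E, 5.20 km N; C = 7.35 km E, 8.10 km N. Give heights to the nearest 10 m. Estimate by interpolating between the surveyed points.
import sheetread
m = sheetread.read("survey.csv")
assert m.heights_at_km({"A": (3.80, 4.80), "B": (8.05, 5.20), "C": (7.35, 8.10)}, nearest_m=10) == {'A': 1580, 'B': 1610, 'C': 1570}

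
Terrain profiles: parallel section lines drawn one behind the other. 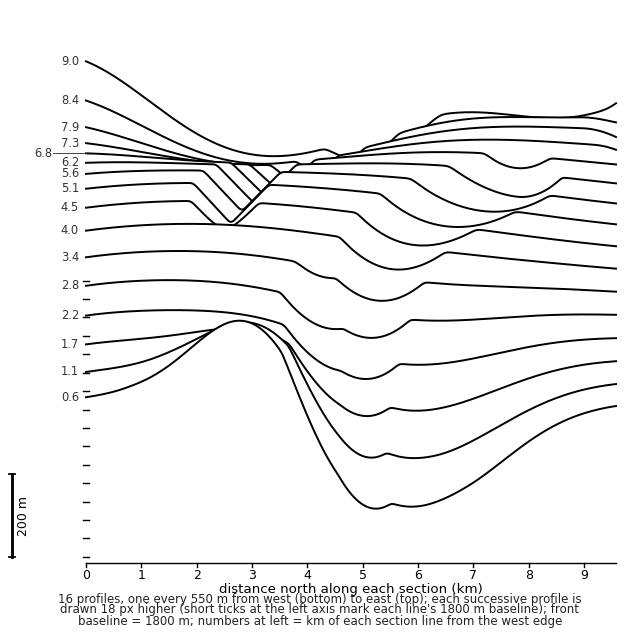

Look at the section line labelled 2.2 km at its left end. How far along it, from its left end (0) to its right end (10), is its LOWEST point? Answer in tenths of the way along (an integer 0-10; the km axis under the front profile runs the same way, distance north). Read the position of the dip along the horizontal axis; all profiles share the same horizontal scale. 5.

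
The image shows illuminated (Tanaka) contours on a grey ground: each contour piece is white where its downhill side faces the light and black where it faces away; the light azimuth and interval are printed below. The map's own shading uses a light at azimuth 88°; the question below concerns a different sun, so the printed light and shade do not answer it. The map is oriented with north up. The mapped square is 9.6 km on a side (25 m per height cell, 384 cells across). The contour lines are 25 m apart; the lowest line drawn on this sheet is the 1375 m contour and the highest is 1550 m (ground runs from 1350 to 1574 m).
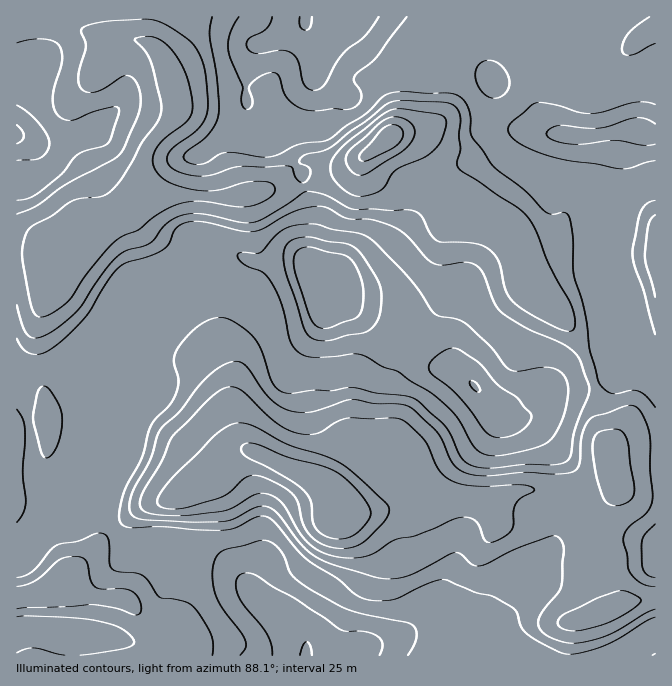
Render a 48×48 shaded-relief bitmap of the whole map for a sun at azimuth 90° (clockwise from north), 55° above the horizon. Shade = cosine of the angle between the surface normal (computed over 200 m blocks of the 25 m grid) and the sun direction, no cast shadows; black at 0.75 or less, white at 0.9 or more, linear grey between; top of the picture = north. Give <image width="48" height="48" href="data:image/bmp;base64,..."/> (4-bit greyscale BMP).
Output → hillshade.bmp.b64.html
<image width="48" height="48" href="data:image/bmp;base64,Qk32BAAAAAAAAHYAAAAoAAAAMAAAADAAAAABAAQAAAAAAIAEAAATCwAAEwsAABAAAAAAAAAAAAAAABEREQAiIiIAMzMzAERERABVVVUAZmZmAHd3dwCIiIgAmZmZAKqqqgC7u7sAzMzMAN3d3QDu7u4A////AHZWeIiIiHUjVTJGiYeJqYd3d3eJh0NGiHZneImZiHUzVCNXmYeJmYd3d4m7p1MhRnd3eImHd2Q0QzVomoiIiHd3eJrMqHZBAGZmZ3h0VmQzM1aKqZiHZmd3iJmrqYd2Mnd2VndTRmQzNXiamZmGVFeIiIiJmZh3ZaqXU1ZUVmVDRpqYmamHZEaIdoiImIh1Mqu4UzV2VWZUV5mZqph3dkV4dGiYiIdkEYq5ZEV2VmdmZ3m8uXVVZlVohTV4mZdTEHiYh2ZlZ3d2ZnrvyWMkZmVol1RWiZdCIVZ3iHd2ZnZlRIz/2WMSVmZnmGVVeZdDIjRneJvKdlVUInzuyXQiRmZnd2VWeIdlMiRmd539uWREM2rNuWMTVmZmd2Znd3d2QiRmd4vuy5dTNHq8pzAlZ3ZmZ3dmZ3iGMUVmZnney6l1RoqpdBJWZmVEVndmaJl2MVZlZme+26qHeIhlQzV2ZmMBNndmi9p2MVdlZmed65qpmGQ0VWd2ZlEANXiInep1MWd0ZmaM65mZhjNGd3d3ZjABJHiZrep1Mnh0VmaLzLmYdTNXiYd3ZBARJXiavdqGMohkRnd4rMuYdTNXiYZmUgIyNpmJrMmHQqlkVnd4m8uoZBJneIZVVDMiWamIq7h3U6hlZnd4mruoYxJnd3ZWZUM0i6h3mqdWZZhmZnd4mZmYYyNXd2ZmZDRXq5d3ipVGd4dVZnd4mpiIdCRWd3dmZkRoqod3inRXeKdEVmd4iZmHYzRUV4d3d2VomYiImENXibgyJGZ3iZmHU0UwN4iZiId4mImZlRJnmrlSAkZ3eIiGVWYgJ5q6iIh4iZqpcgNnrLl0ECV3d4h2ZnUAJ5u6mZh4mruXQQRoval2MARnd3d3d2QAR5vLqYh4m8qFMSV4zql2UgFWZ3d3d2IBV5zLmIh4q7p0IjV5zpmGVBA1Vmd3d1EDeJzKiahnmqljM0Z63piHZkM0M1Z3d1IEeJupmrl3iZhTREZ63ph3d2ZUETZ4hkM1eHiIq6h3eIczRVVp3piHd3dlITaJhSE2eId5mYiId4UjVmVpzpqYd3h2VVZ4dkIkeadnd4iHdmM1dmVYvJq6h4iGZmd3d2Q1eahlVniHZURWd2VXmYm7mJmHZVZ4h2VHmphUVmd2REZnZmZneHibqZqXMjaJhmZoq7lCRmVURWdlVmZ3d3iaqZu3IDaIZWiZm9xyE1QzNWZVVnd3d6qZmJvKUhNWZniYi93IEDQhJFVFVnh2Zruod5vLhjATV3d3es3sQDQQFWVFV3dVeJqpZnm8qFIBR3d3d5vcdFUgFWZmd3ZVaIm6dlesqGIAR3dmd3nLhVUxNnd3d3dmZ3m7l1WbqFIAR3ZEepiZdmZlVod3d3d3d3iruWaKl1IBV3Yye6iHd3d2V4h3d4h3d2ebuXeJhkEBRnYyarmId3d3Z4dmd4mXd2eKupiIdTIBJHdUeqmZh3d3d4dmZ3mpdneJqph3VEMSNFVWiZmql3d4d3d2ZniZh4d3iId2VWUjRDNGiYiaqHd4d2d4hmaJmQ=="/>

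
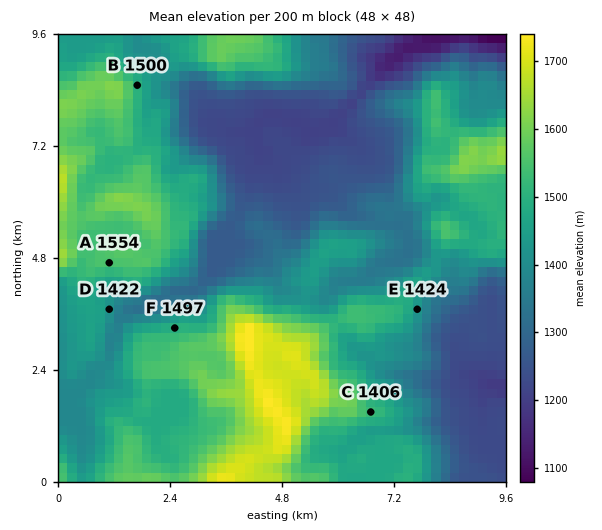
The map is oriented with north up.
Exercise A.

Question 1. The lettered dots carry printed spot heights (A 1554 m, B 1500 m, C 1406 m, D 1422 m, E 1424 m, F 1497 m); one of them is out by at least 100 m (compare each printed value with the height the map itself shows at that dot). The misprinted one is C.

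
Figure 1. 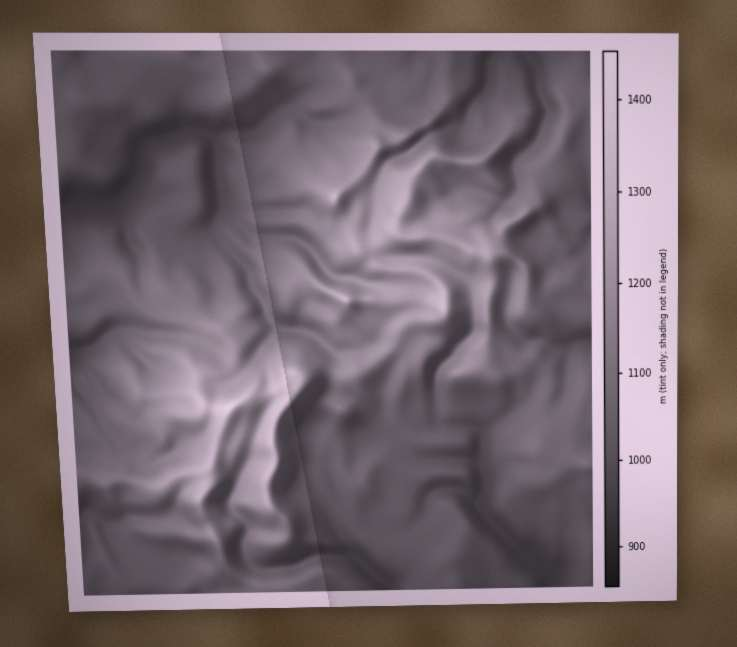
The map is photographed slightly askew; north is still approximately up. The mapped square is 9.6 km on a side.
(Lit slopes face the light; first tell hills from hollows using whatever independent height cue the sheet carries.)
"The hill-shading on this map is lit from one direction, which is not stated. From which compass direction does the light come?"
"NW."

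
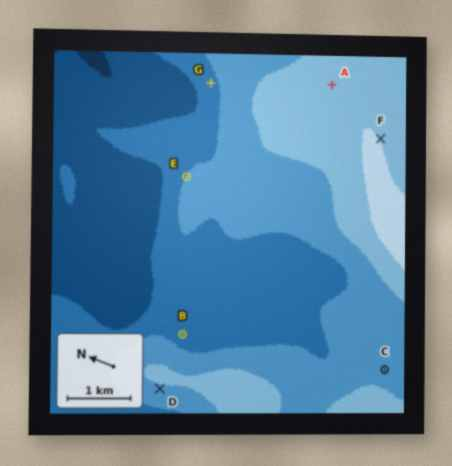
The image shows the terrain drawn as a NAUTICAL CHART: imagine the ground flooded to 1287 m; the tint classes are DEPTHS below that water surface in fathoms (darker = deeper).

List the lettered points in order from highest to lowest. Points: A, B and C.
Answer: A C B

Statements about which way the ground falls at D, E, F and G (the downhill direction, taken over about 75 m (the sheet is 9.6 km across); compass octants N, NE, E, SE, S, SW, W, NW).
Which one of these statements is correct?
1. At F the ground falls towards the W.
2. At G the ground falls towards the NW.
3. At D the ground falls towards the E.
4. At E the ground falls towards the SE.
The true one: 2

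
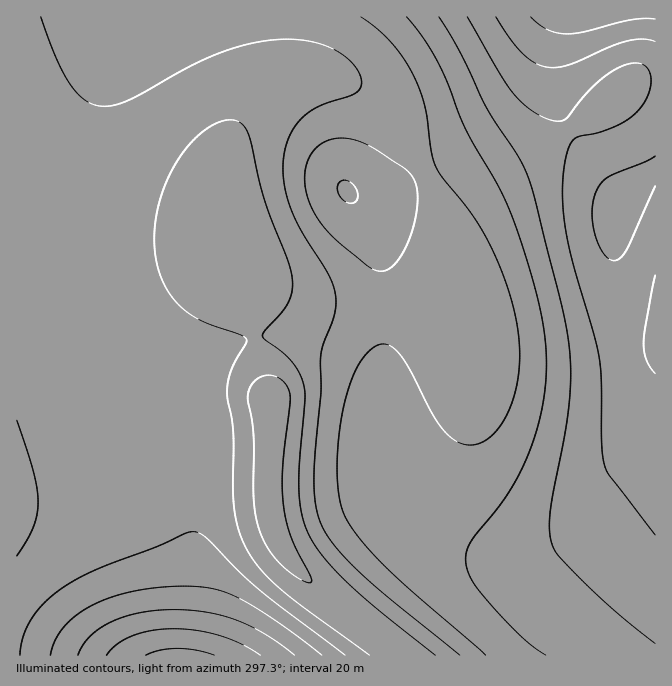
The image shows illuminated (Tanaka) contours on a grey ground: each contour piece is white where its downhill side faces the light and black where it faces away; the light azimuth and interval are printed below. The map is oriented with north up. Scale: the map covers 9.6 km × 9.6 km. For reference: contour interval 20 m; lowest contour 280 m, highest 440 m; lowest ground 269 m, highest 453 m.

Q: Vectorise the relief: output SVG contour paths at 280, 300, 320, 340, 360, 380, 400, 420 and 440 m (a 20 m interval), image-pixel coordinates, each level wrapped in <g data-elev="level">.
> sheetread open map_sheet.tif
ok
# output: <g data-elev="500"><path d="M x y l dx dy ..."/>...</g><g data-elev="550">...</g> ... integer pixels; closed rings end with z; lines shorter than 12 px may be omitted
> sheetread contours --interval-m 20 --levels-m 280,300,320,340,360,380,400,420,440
<g data-elev="280"><path d="M655 19l-23 1-48 12-17 2-18-4-9-5-9-8"/></g><g data-elev="300"><path d="M655 186l-30 66-8 8-3 1-5-2-9-12-7-20-1-20 5-17 5-8 7-5 36-15 10-6"/><path d="M655 42l-13-3-15 2-17 6-41 18-12 2-10 0-13-5-12-9-12-14-14-22"/></g><g data-elev="320"><path d="M146 655l14-5 17-2 19 2 18 5"/><path d="M655 535l-46-60-4-10-3-20-1-62-2-25-5-23-25-87-5-28-2-25 3-33 3-12 4-8 7-5 18-4 17-6 20-12 8-9 6-11 3-12-1-10-4-6-6-4-10 0-10 4-13 8-13 10-29 34-6 2-9-1-20-11-18-17-14-21-31-54"/><path d="M655 275l-10 52-1 16 2 17 9 13"/></g><g data-elev="340"><path d="M107 655l10-11 15-8 20-6 22-1 23 1 23 6 22 8 18 11"/><path d="M655 643l-33-26-30-27-33-33-7-12-3-15 1-18 16-85 4-40 0-35-6-37-30-118-8-25-10-19-29-45-26-55-22-36"/></g><g data-elev="360"><path d="M78 655l5-10 6-8 11-9 11-6 29-9 34-3 33 2 30 8 30 15 28 20"/><path d="M546 655l-24-18-36-39-15-20-4-10-1-8 1-10 5-10 28-35 17-26 11-24 9-25 7-30 2-30-1-30-5-32-16-59-19-49-39-70-19-48-10-22-15-23-15-20"/><path d="M347 202l-7-5-3-7 1-7 6-3 8 3 6 10-1 5-2 4-3 1z"/></g><g data-elev="380"><path d="M50 655l5-15 9-13 12-12 16-10 20-8 22-6 25-4 25-1 30 3 25 9 38 23 45 34"/><path d="M486 655l-79-68-33-32-25-31-5-11-4-13-3-20 0-22 2-25 4-25 6-20 6-17 9-14 8-8 6-4 7-1 5 2 7 5 11 16 22 43 11 17 14 13 13 5 10-1 9-4 8-8 9-11 6-14 5-14 5-31-1-20-2-20-6-22-7-23-12-28-14-25-13-19-22-27-7-11-5-17-6-42-9-28-11-19-13-18-15-14-16-12"/><path d="M375 270l-10-6-35-30-13-17-8-17-4-20 2-17 8-14 13-9 9-2 10 0 21 7 37 23 6 7 5 8 2 12-1 17-5 18-6 17-8 13-8 8-6 3z"/></g><g data-elev="400"><path d="M20 655l3-18 8-17 13-16 16-15 17-10 20-10 59-22 29-14 9-1 6 1 7 5 32 34 25 22 81 61"/><path d="M460 655l-76-61-35-32-14-16-10-14-5-12-4-13-2-35 7-79 0-36 2-13 11-29 2-18-2-10-5-12-27-43-11-24-7-25-1-23 3-13 4-12 6-10 8-8 14-11 34-11 7-5 2-5 0-5-4-12-8-8-8-7-22-10-25-4-29 2-28 6-28 10-85 45-14 4-12 0-8-3-7-5-14-16-14-26-14-39"/></g><g data-elev="420"><path d="M435 655l-60-48-31-28-25-27-13-24-5-20-2-23 6-85-1-15-4-12-8-11-10-10-17-12-3-5 3-5 17-18 7-10 3-14-1-15-4-15-23-60-17-66-3-7-5-3-7-2-8 1-17 7-15 14-13 17-12 21-8 22-4 23-1 22 4 21 10 24 8 10 9 9 20 11 36 13 6 5-16 30-4 22 6 40 0 56 1 22 5 22 8 18 14 20 21 20 87 65"/><path d="M17 556l16-29 4-12 1-13-5-30-16-52"/></g><g data-elev="440"><path d="M305 582l5 1 1-1 0-4-20-41-5-19-3-20 0-33 7-62 0-10-4-8-6-6-6-3-9-1-7 3-4 4-4 6-2 9 5 36 0 60 3 24 6 20 10 17 15 16z"/></g>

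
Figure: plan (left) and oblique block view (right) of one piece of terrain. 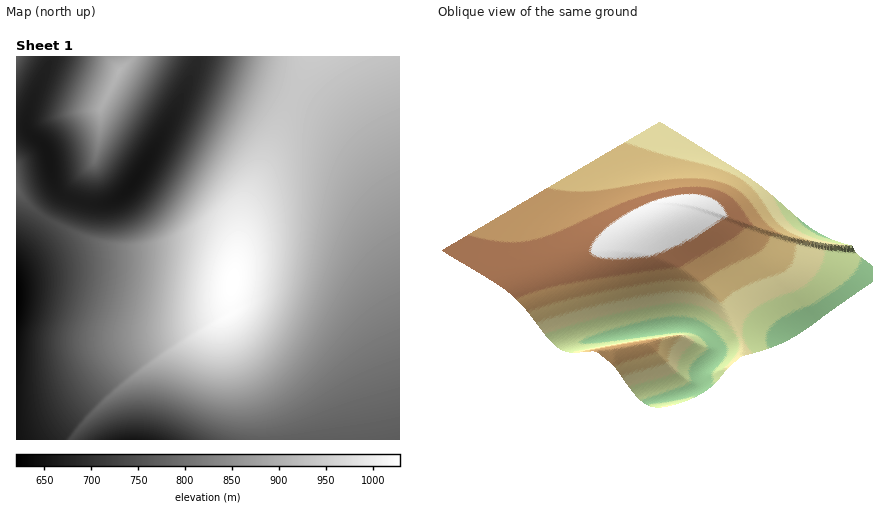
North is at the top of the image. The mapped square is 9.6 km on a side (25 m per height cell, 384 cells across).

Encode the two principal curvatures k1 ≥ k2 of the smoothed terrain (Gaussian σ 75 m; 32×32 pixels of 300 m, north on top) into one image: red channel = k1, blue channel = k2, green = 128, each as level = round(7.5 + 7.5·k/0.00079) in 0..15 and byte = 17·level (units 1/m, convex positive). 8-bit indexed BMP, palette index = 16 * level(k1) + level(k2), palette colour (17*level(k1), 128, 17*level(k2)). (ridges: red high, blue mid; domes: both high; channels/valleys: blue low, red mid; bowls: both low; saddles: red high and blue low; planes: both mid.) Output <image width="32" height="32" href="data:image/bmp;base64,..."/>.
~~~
<image width="32" height="32" href="data:image/bmp;base64,Qk02CAAAAAAAADYEAAAoAAAAIAAAACAAAAABAAgAAAAAAAAEAAATCwAAEwsAAAABAAAAAAAAAIAAABGAAAAigAAAM4AAAESAAABVgAAAZoAAAHeAAACIgAAAmYAAAKqAAAC7gAAAzIAAAN2AAADugAAA/4AAAACAEQARgBEAIoARADOAEQBEgBEAVYARAGaAEQB3gBEAiIARAJmAEQCqgBEAu4ARAMyAEQDdgBEA7oARAP+AEQAAgCIAEYAiACKAIgAzgCIARIAiAFWAIgBmgCIAd4AiAIiAIgCZgCIAqoAiALuAIgDMgCIA3YAiAO6AIgD/gCIAAIAzABGAMwAigDMAM4AzAESAMwBVgDMAZoAzAHeAMwCIgDMAmYAzAKqAMwC7gDMAzIAzAN2AMwDugDMA/4AzAACARAARgEQAIoBEADOARABEgEQAVYBEAGaARAB3gEQAiIBEAJmARACqgEQAu4BEAMyARADdgEQA7oBEAP+ARAAAgFUAEYBVACKAVQAzgFUARIBVAFWAVQBmgFUAd4BVAIiAVQCZgFUAqoBVALuAVQDMgFUA3YBVAO6AVQD/gFUAAIBmABGAZgAigGYAM4BmAESAZgBVgGYAZoBmAHeAZgCIgGYAmYBmAKqAZgC7gGYAzIBmAN2AZgDugGYA/4BmAACAdwARgHcAIoB3ADOAdwBEgHcAVYB3AGaAdwB3gHcAiIB3AJmAdwCqgHcAu4B3AMyAdwDdgHcA7oB3AP+AdwAAgIgAEYCIACKAiAAzgIgARICIAFWAiABmgIgAd4CIAIiAiACZgIgAqoCIALuAiADMgIgA3YCIAO6AiAD/gIgAAICZABGAmQAigJkAM4CZAESAmQBVgJkAZoCZAHeAmQCIgJkAmYCZAKqAmQC7gJkAzICZAN2AmQDugJkA/4CZAACAqgARgKoAIoCqADOAqgBEgKoAVYCqAGaAqgB3gKoAiICqAJmAqgCqgKoAu4CqAMyAqgDdgKoA7oCqAP+AqgAAgLsAEYC7ACKAuwAzgLsARIC7AFWAuwBmgLsAd4C7AIiAuwCZgLsAqoC7ALuAuwDMgLsA3YC7AO6AuwD/gLsAAIDMABGAzAAigMwAM4DMAESAzABVgMwAZoDMAHeAzACIgMwAmYDMAKqAzAC7gMwAzIDMAN2AzADugMwA/4DMAACA3QARgN0AIoDdADOA3QBEgN0AVYDdAGaA3QB3gN0AiIDdAJmA3QCqgN0Au4DdAMyA3QDdgN0A7oDdAP+A3QAAgO4AEYDuACKA7gAzgO4ARIDuAFWA7gBmgO4Ad4DuAIiA7gCZgO4AqoDuALuA7gDMgO4A3YDuAO6A7gD/gO4AAID/ABGA/wAigP8AM4D/AESA/wBVgP8AZoD/AHeA/wCIgP8AmYD/AKqA/wC7gP8AzID/AN2A/wDugP8A/4D/AIeHh4Xj93d3d3d3d3d3h4eHh4eHh4eHh4eHh4eHh4eHh4eHh3P0x3d3d3d3d3eHh4eHh4eHh4eHh4eHh4eHh4eHh4eHh4P1x4d3d3d3h4eHh4eHh4eHh4eHh4eHh4eHh4eHh4eHh4P1x4eHh4eHh4iIh4eHh4eHh4eHh4eHh4eHh4eHh4eHh3TV14eHh4eIiIiIh4eHh4eHh4eHh4eHh4eHh4eHh4eHh4W055eHh4iIiIiIh4eHh4eHh4eHh4eHh4eHh4eHiIiIh4aU16eHiIiIiIiIh4eHh4eHh4eHh4eHh4eHiIiIiIiHh4eFtreIiIiIiIiIh4eHh4eHh4eHh4eHh4iIiIiIiIeHh4eHhreoiIiIiIiHh4eHh4eHh4eHh4eHiIiIiIiIh4eHh4eHh5eomIiIiIeHh4eHh4eHh4eHd3eHh4eHh4eHh4eHh4eIiIeYmIiIiIeHh4eHh4eHh4d3d4eHh4eHh4d3h4eHh4iIiJiXmIiIh4eHh4eHh4eHh3d3h4eHh4eHd3d3d4eIiIiImJiIiIiHh4eHh4eHh4eHd3eHh4eHh4d3d3d3d4eIiIiYmIiIiIeHh4eHh4eHh4d3d4eHh4eHh3d3d3d3h4iIiJiYiIiIh4eHh4eHh4eHh3d3h4eHh4eHh4eHh4eHh4iIiJiIiIiHh4eHh4eHh4eHd3eHh4e35+fn19fHt5eHiIiIiIiIiIeHh4eHh4eHh4d3h4fH99eWdnZ2hoeXt6iIiIiIiIiHh4eHh4eHh4eHh4en98eFdXV1ZWZ2d4eXl6iYiIiIiIeHh4eHh4eHh4eHt/Z1dHR0hHR0dXZ2h4eXl5iYiIeHh4eHh4eHh4eHh4f3dmV0hISVhIR0dXZ3h5eXl5iYiIeHh4eHh4eHh4eHh5d1dIS1pqamhXR0dXZ3h5eXl5eYh4eHh4eHh4eHh4eHl3V0dIbX+aeGdXR0dXeHl5eXl5eHh4eHh4eHh4eHh4emlXR1dof4mIaFdHR1doeHl5eXl4eHh4eHh4eHh4eHh3WEdGVmd/e4h4Z1dHR1d4eXl5eXh4eHh4eHh4eHh4eHZIR1ZXaG18iHh4V0dHV2h4eXl5eXh4eHh4eHh4eHh4d0lcaml5fHyIiHhoV0dHV3h5eXl5eHh4eHh4eHh4eHh3SEhbfY2NnYmIeHhYR0dXaHh5eXl4eHh4eHh4eHh4eHdISFhoeImPiYiIeGhYR1dneHl5eXl4eHh4eHh4eHh4d1dISFh4iX19eYiIeFhHR1doeHl5eXh4eHh4eHh4eHh3V0hIV2h4eX+KiIh4aFdHV2d4eXl5eHh4eHh4eHh4eHdnWEdHV3h7jJ+KiIh4WEdHV3h5eXl4eHh4eHh4eHh4c="/>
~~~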